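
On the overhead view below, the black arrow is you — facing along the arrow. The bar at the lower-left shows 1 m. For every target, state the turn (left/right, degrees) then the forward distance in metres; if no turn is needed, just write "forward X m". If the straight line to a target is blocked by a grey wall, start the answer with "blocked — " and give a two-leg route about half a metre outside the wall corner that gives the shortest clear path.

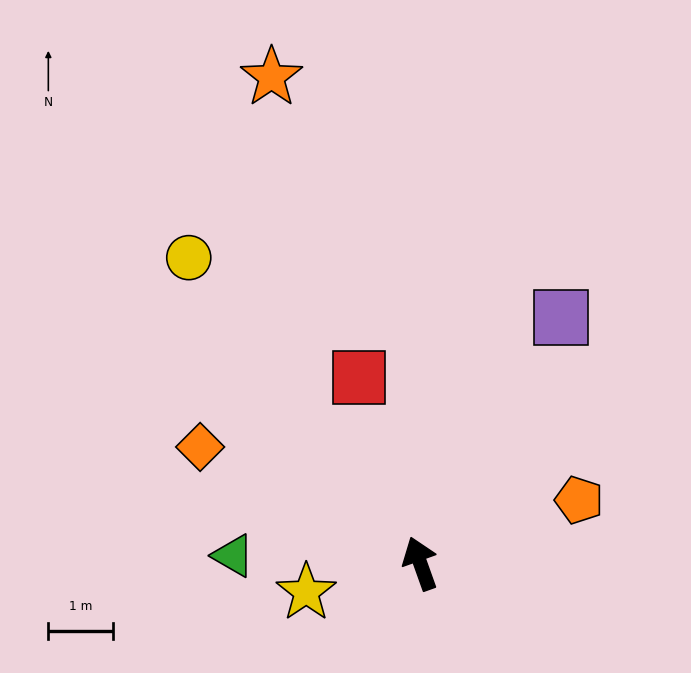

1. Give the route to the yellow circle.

turn left 17°, forward 6.0 m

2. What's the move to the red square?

forward 3.0 m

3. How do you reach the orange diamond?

turn left 42°, forward 3.9 m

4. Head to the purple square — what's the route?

turn right 49°, forward 4.4 m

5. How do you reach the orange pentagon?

turn right 88°, forward 2.7 m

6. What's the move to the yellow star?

turn left 85°, forward 1.8 m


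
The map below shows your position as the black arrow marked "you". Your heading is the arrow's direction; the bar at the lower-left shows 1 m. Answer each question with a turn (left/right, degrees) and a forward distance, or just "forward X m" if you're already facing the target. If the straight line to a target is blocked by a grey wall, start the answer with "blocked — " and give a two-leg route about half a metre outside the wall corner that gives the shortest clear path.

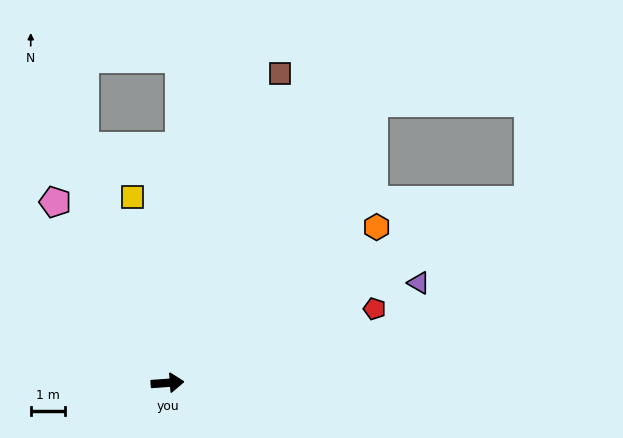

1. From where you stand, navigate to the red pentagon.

turn left 16°, forward 6.3 m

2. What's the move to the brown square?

turn left 66°, forward 9.5 m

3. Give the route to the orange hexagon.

turn left 33°, forward 7.5 m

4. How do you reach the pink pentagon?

turn left 118°, forward 6.1 m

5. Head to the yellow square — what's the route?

turn left 96°, forward 5.4 m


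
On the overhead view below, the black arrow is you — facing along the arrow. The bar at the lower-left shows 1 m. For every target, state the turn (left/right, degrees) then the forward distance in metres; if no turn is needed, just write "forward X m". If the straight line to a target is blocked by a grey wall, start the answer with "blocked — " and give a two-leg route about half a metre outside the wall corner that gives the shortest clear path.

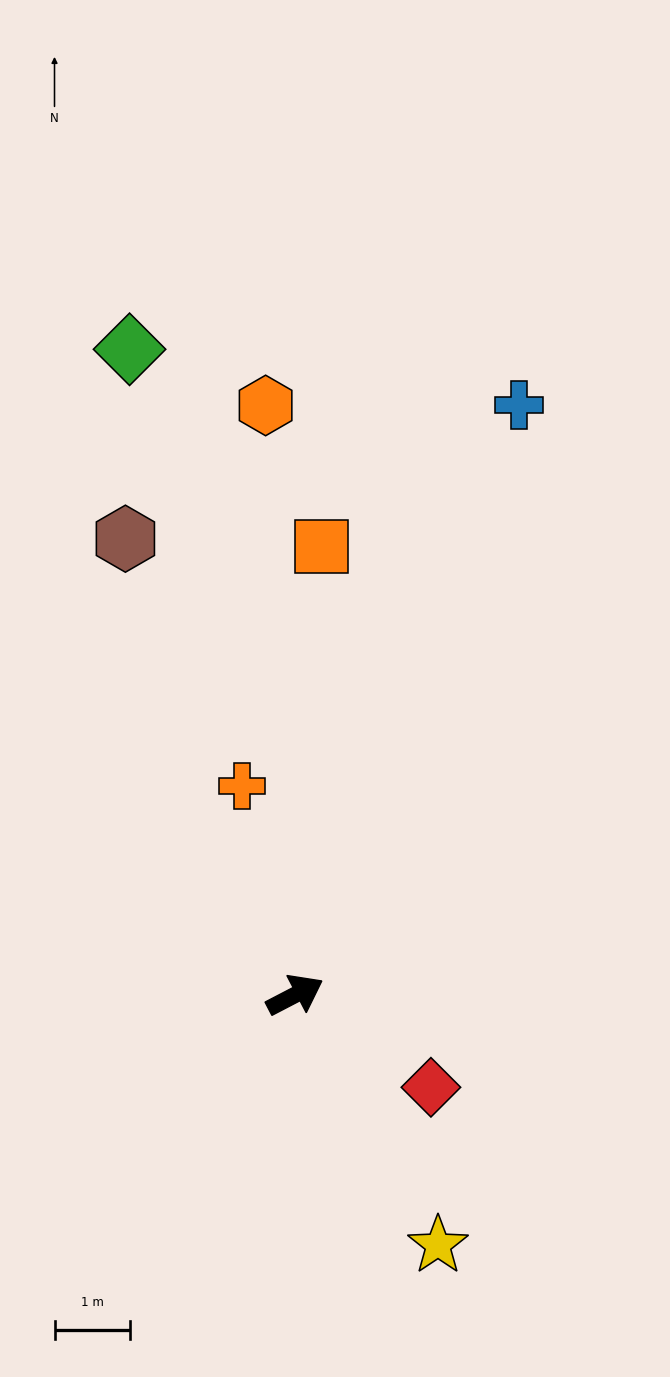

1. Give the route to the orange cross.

turn left 77°, forward 2.9 m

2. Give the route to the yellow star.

turn right 88°, forward 3.8 m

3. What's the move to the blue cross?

turn left 42°, forward 8.4 m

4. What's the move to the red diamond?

turn right 62°, forward 2.2 m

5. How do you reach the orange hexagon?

turn left 65°, forward 7.9 m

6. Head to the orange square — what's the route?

turn left 59°, forward 6.0 m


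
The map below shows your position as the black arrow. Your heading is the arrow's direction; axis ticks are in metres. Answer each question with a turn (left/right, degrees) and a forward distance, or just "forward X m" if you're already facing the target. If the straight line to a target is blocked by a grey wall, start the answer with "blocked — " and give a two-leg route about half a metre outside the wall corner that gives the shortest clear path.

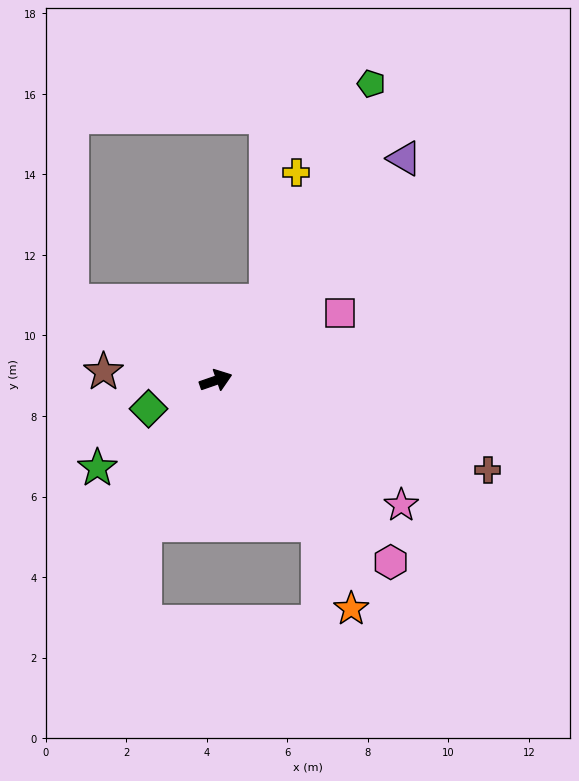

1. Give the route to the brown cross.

turn right 37°, forward 7.1 m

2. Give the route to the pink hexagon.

turn right 65°, forward 6.3 m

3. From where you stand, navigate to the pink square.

turn left 9°, forward 3.5 m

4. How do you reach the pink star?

turn right 53°, forward 5.6 m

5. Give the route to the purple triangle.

turn left 31°, forward 7.2 m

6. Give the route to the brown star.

turn left 157°, forward 2.8 m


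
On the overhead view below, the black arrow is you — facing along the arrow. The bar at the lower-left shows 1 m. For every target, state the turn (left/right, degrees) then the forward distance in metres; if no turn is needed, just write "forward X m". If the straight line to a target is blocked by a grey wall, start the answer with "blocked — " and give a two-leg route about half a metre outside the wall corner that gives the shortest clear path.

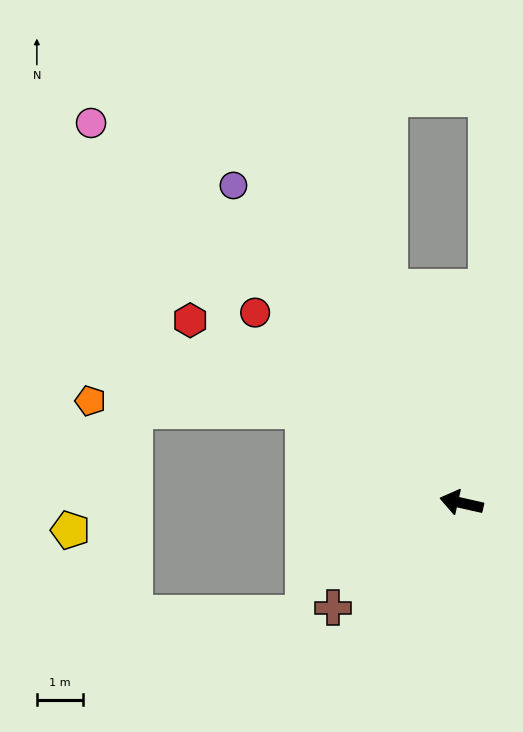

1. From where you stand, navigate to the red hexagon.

turn right 21°, forward 7.1 m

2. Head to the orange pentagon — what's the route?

blocked — turn right 18°, forward 3.9 m, then turn left 28°, forward 4.6 m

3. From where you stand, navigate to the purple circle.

turn right 42°, forward 8.4 m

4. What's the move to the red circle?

turn right 30°, forward 6.1 m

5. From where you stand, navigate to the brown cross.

turn left 52°, forward 3.6 m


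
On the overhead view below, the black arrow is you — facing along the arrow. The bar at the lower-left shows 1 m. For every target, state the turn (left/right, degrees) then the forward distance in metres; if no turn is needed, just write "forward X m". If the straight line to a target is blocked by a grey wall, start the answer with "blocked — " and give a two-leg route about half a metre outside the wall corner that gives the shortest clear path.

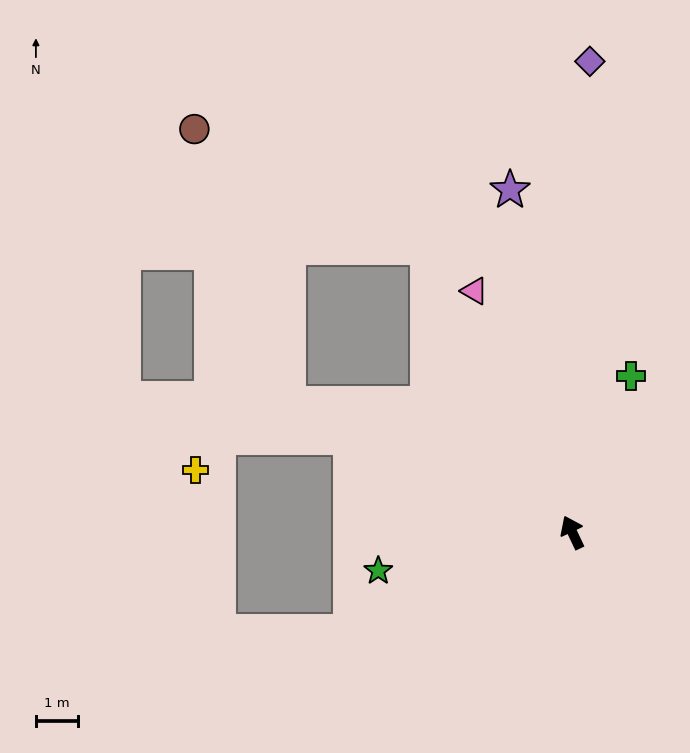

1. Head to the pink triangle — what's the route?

turn right 3°, forward 6.2 m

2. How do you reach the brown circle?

blocked — turn left 40°, forward 7.4 m, then turn right 47°, forward 6.9 m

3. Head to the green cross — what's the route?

turn right 46°, forward 4.0 m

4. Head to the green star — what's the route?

turn left 76°, forward 4.7 m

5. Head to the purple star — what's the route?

turn right 15°, forward 8.3 m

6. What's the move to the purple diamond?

turn right 27°, forward 11.2 m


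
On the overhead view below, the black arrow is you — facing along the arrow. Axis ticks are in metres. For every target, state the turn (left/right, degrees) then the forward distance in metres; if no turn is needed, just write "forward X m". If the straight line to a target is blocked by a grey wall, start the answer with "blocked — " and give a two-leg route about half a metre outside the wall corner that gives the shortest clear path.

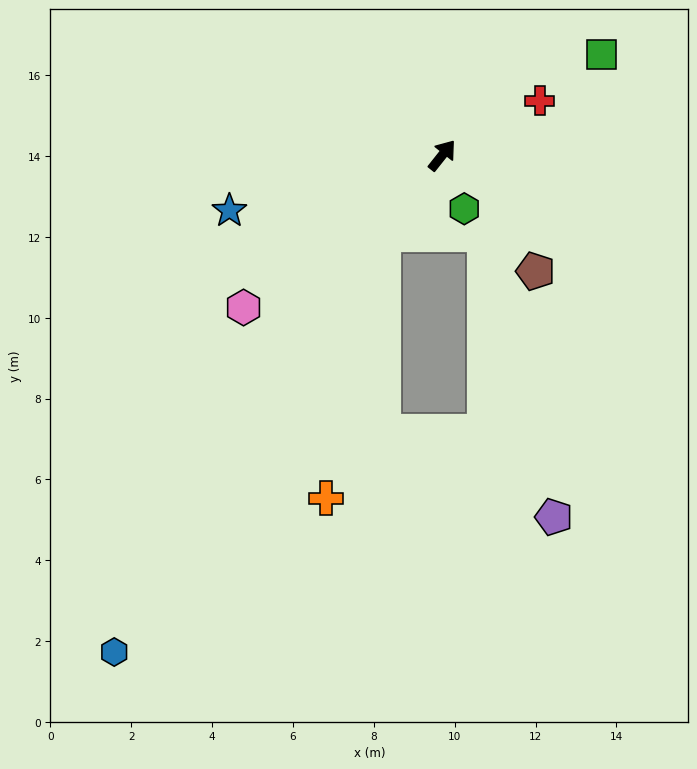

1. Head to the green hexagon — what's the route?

turn right 119°, forward 1.4 m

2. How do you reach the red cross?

turn right 22°, forward 2.8 m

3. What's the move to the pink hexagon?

turn left 166°, forward 6.2 m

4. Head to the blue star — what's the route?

turn left 143°, forward 5.4 m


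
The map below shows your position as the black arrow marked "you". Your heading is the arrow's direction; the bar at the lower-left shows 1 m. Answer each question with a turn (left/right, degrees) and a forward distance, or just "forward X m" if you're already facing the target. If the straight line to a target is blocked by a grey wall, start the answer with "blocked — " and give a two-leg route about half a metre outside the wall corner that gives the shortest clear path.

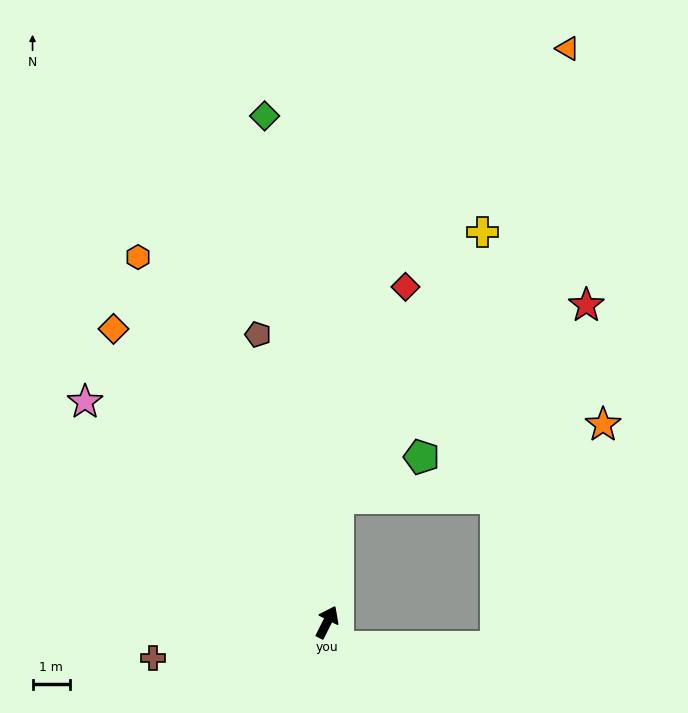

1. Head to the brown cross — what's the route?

turn left 128°, forward 4.7 m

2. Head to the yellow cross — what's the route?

blocked — turn left 22°, forward 3.3 m, then turn right 24°, forward 8.0 m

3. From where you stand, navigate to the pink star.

turn left 74°, forward 8.7 m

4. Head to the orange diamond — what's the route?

turn left 63°, forward 9.6 m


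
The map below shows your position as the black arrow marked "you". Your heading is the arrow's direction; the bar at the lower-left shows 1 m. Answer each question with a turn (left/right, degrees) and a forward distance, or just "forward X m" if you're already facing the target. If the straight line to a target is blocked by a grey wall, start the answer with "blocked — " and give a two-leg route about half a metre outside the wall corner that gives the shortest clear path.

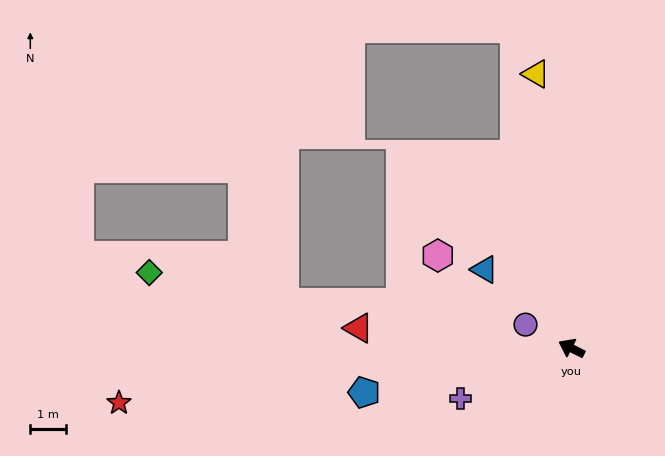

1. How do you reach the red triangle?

turn left 21°, forward 6.1 m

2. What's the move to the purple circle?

forward 1.5 m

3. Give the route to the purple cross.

turn left 51°, forward 3.4 m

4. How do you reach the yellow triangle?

turn right 56°, forward 7.8 m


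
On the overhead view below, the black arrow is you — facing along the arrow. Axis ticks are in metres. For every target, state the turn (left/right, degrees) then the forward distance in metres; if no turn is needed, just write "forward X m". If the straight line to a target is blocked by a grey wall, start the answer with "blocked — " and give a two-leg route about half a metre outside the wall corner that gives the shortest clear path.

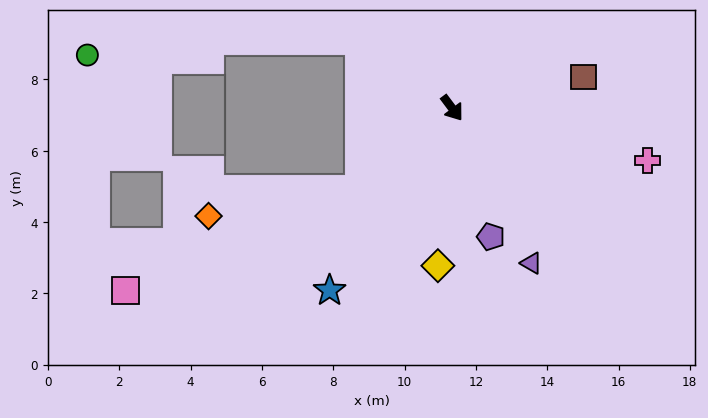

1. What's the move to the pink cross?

turn left 38°, forward 5.7 m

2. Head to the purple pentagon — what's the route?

turn right 20°, forward 3.8 m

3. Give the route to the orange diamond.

blocked — turn right 85°, forward 3.5 m, then turn right 32°, forward 4.3 m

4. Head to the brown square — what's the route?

turn left 67°, forward 3.8 m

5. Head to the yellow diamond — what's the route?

turn right 42°, forward 4.4 m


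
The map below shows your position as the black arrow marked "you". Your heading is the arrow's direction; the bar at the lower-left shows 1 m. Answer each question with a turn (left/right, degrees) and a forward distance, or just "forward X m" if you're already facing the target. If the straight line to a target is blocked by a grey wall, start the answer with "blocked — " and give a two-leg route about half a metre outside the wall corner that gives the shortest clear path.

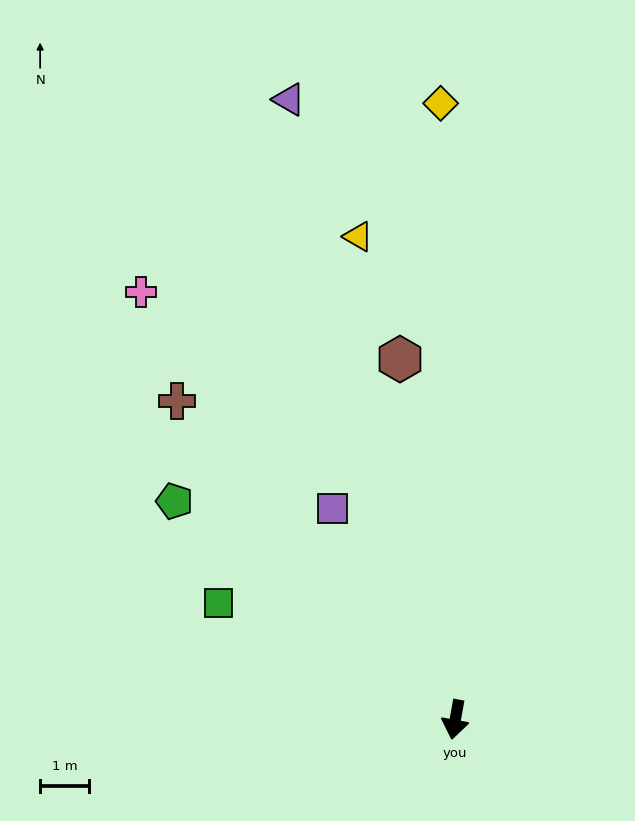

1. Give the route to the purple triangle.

turn right 155°, forward 13.1 m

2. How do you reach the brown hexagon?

turn right 161°, forward 7.4 m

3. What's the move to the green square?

turn right 106°, forward 5.4 m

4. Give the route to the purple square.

turn right 140°, forward 5.0 m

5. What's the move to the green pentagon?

turn right 118°, forward 7.2 m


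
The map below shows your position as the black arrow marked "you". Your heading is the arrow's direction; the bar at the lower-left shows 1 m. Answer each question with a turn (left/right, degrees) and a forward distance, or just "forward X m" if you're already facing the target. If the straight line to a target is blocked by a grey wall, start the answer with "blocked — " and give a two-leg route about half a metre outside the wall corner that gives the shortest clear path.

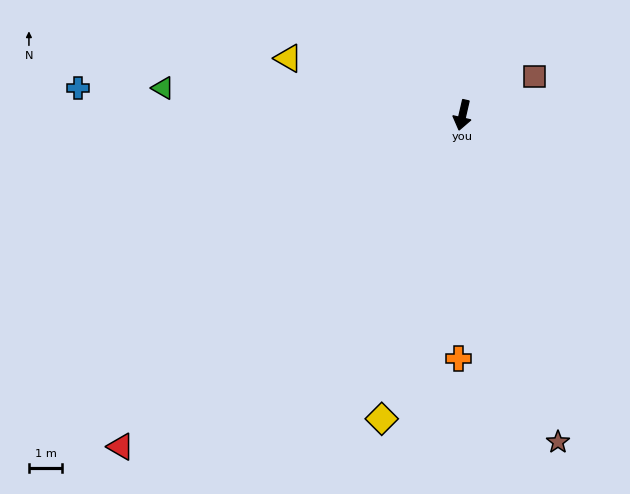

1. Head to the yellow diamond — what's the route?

forward 9.5 m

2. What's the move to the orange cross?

turn left 12°, forward 7.4 m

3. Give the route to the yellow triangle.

turn right 95°, forward 5.5 m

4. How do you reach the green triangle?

turn right 82°, forward 9.1 m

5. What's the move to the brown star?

turn left 29°, forward 10.3 m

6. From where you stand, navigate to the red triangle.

turn right 33°, forward 14.4 m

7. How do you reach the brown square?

turn left 131°, forward 2.5 m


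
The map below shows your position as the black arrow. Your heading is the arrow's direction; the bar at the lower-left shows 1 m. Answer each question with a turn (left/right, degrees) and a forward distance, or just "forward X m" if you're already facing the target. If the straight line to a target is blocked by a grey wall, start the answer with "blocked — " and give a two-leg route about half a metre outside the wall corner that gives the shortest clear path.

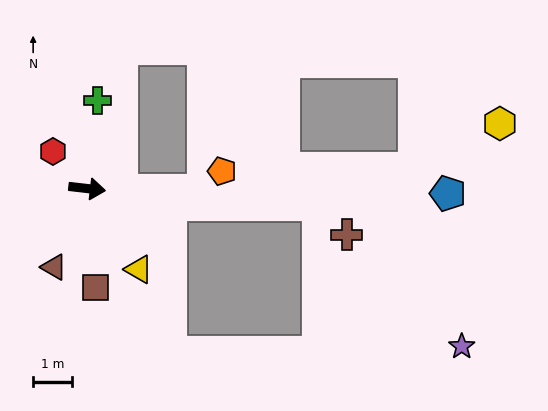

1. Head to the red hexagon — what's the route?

turn left 139°, forward 1.3 m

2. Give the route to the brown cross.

blocked — turn left 3°, forward 5.9 m, then turn right 43°, forward 1.1 m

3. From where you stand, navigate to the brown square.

turn right 79°, forward 2.5 m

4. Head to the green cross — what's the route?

turn left 90°, forward 2.3 m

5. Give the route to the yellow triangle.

turn right 51°, forward 2.5 m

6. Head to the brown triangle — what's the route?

turn right 106°, forward 2.2 m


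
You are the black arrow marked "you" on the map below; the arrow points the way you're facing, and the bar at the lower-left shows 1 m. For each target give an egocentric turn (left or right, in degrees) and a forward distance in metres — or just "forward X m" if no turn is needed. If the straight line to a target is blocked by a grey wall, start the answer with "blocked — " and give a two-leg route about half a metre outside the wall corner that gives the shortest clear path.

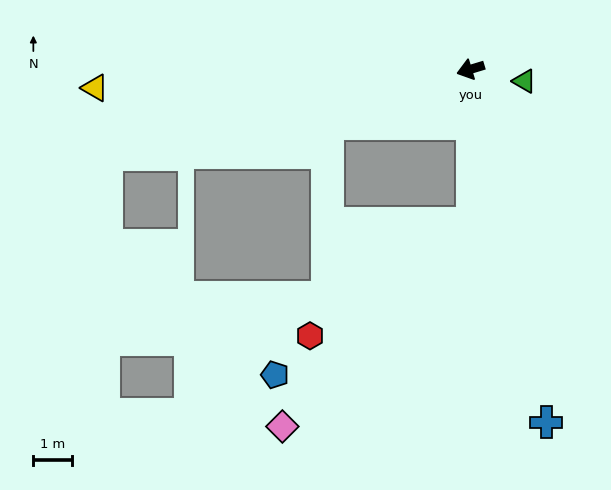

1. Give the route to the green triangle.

turn left 151°, forward 1.4 m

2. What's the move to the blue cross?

turn left 85°, forward 9.5 m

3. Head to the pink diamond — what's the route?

blocked — turn left 74°, forward 4.0 m, then turn right 44°, forward 7.3 m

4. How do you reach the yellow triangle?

turn right 14°, forward 9.9 m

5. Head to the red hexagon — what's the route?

blocked — turn left 74°, forward 4.0 m, then turn right 56°, forward 5.2 m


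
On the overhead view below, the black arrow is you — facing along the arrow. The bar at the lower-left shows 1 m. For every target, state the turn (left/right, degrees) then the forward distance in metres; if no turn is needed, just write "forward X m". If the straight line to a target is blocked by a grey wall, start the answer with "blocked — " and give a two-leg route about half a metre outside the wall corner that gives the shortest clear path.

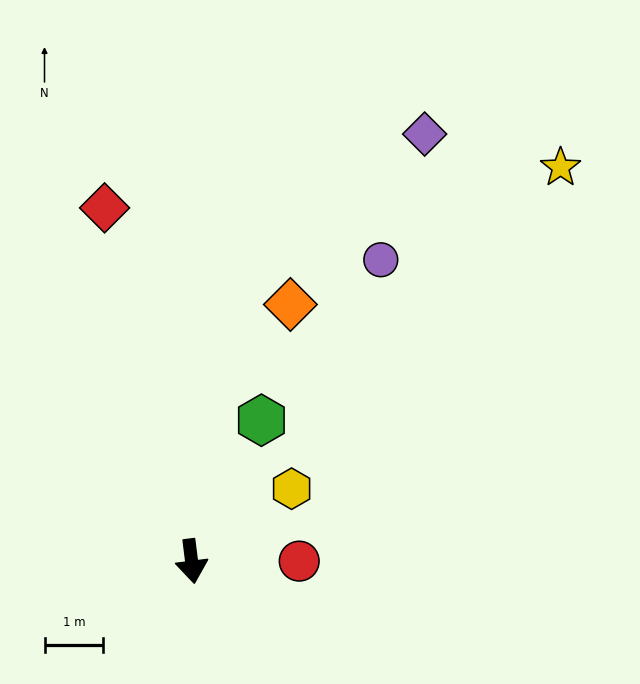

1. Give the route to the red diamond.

turn right 173°, forward 6.2 m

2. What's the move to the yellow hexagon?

turn left 119°, forward 2.1 m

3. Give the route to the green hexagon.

turn left 147°, forward 2.7 m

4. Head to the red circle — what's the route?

turn left 83°, forward 1.8 m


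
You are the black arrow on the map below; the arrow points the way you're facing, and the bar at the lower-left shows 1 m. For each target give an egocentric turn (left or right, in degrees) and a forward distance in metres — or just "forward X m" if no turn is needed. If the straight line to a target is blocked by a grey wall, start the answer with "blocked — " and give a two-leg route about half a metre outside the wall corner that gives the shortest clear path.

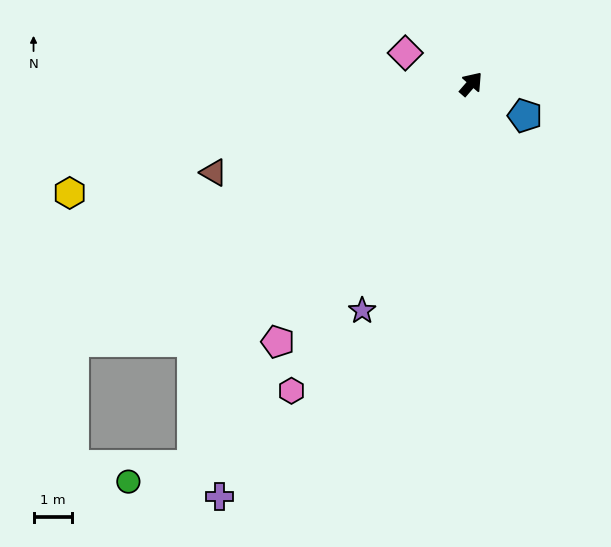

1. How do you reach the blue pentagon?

turn right 80°, forward 1.6 m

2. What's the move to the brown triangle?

turn left 150°, forward 7.1 m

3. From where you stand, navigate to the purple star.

turn right 165°, forward 6.6 m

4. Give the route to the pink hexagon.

turn right 169°, forward 9.3 m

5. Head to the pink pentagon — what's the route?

turn right 176°, forward 8.4 m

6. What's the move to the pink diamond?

turn left 106°, forward 1.9 m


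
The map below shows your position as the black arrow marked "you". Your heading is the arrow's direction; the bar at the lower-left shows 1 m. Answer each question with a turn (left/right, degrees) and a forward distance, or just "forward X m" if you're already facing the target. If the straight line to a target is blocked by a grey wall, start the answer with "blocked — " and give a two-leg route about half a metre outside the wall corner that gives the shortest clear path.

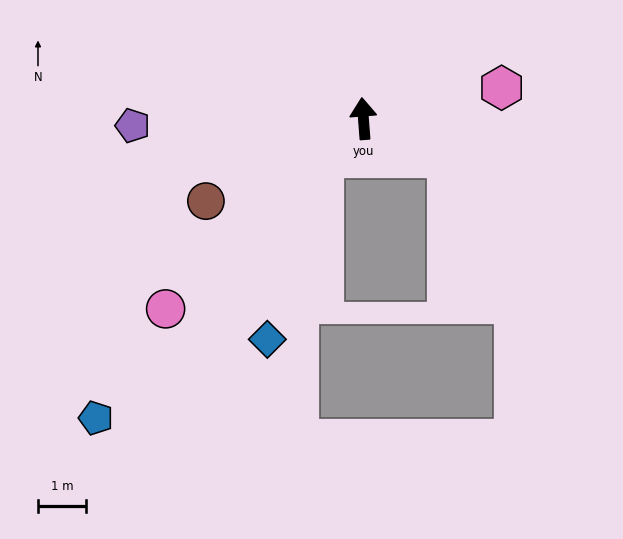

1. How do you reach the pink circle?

turn left 130°, forward 5.7 m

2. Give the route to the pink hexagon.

turn right 82°, forward 3.0 m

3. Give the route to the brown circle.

turn left 113°, forward 3.7 m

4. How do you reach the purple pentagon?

turn left 87°, forward 4.8 m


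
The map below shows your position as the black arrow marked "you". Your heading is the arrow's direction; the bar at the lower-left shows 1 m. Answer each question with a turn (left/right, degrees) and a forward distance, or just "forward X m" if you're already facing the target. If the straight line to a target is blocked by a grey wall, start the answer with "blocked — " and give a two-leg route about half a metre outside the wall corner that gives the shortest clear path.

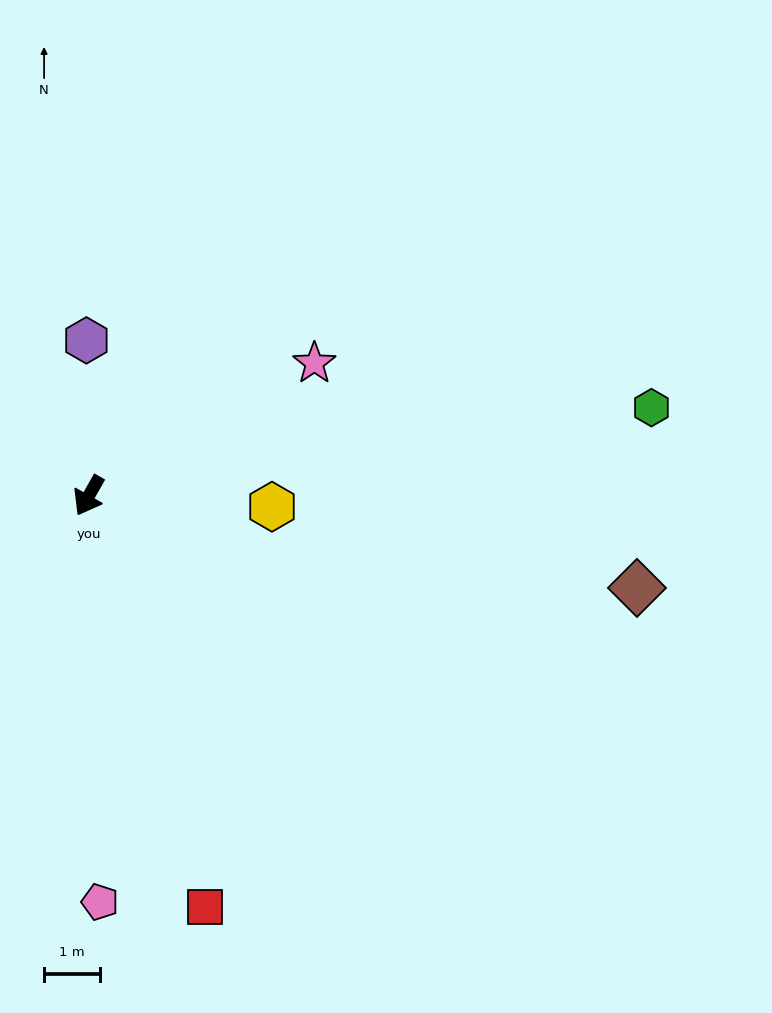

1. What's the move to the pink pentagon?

turn left 31°, forward 7.3 m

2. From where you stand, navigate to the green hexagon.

turn left 128°, forward 10.2 m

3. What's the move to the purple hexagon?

turn right 150°, forward 2.8 m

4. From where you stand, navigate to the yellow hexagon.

turn left 116°, forward 3.3 m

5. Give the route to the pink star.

turn left 150°, forward 4.7 m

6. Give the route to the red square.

turn left 45°, forward 7.7 m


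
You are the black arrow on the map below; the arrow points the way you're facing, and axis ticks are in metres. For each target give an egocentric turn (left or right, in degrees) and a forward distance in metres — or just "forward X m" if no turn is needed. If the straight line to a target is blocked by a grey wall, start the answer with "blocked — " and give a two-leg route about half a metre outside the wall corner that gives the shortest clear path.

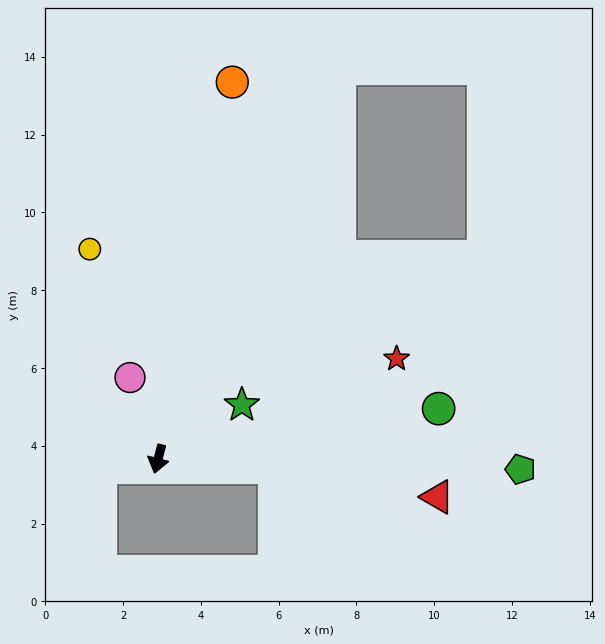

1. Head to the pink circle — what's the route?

turn right 147°, forward 2.2 m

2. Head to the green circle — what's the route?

turn left 114°, forward 7.3 m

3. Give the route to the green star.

turn left 137°, forward 2.6 m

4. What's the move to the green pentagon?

turn left 103°, forward 9.3 m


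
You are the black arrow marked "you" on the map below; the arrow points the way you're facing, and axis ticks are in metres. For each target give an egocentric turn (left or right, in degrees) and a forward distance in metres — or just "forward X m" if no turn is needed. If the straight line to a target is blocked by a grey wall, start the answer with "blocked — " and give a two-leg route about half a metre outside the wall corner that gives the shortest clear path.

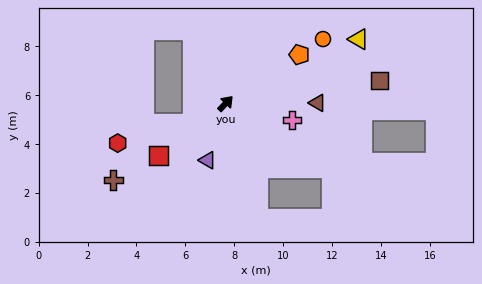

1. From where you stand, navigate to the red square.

turn left 171°, forward 3.5 m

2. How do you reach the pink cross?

turn right 60°, forward 2.8 m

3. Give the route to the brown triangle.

turn right 46°, forward 3.8 m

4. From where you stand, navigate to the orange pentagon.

turn right 13°, forward 3.6 m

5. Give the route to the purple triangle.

turn right 154°, forward 2.4 m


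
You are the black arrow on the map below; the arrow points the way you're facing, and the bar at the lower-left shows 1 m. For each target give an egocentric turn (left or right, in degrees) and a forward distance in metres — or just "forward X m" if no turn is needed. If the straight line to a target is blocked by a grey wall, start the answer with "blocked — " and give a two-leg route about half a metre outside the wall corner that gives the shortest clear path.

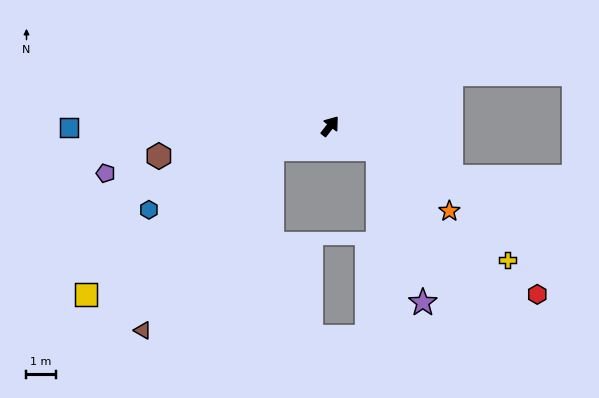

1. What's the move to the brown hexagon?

turn left 138°, forward 5.9 m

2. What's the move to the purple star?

blocked — turn right 78°, forward 1.8 m, then turn right 48°, forward 5.4 m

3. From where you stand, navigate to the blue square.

turn left 128°, forward 8.9 m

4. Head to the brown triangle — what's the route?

blocked — turn left 150°, forward 2.1 m, then turn left 32°, forward 7.6 m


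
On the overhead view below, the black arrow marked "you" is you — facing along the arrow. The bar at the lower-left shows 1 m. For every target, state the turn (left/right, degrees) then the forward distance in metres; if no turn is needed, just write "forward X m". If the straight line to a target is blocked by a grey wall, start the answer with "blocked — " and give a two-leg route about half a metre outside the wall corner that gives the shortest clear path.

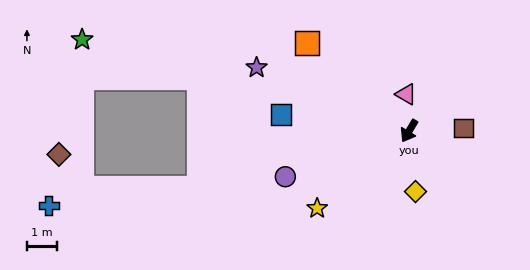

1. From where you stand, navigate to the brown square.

turn left 124°, forward 1.8 m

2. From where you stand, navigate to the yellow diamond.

turn left 37°, forward 2.0 m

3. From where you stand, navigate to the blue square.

turn right 66°, forward 4.3 m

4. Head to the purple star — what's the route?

turn right 82°, forward 5.5 m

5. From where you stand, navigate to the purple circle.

turn right 39°, forward 4.4 m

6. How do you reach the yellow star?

turn right 19°, forward 4.0 m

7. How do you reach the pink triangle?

turn right 144°, forward 1.2 m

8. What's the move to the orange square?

turn right 100°, forward 4.5 m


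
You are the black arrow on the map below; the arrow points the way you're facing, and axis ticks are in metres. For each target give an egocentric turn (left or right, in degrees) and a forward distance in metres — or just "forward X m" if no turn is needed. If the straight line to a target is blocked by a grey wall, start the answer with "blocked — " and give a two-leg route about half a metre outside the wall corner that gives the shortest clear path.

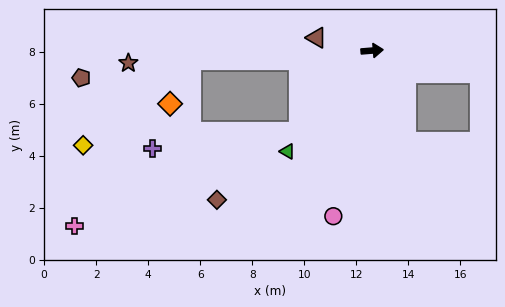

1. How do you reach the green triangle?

turn right 135°, forward 5.1 m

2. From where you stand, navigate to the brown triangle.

turn left 162°, forward 2.2 m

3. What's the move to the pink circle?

turn right 108°, forward 6.5 m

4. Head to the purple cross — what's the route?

blocked — turn right 136°, forward 4.2 m, then turn right 43°, forward 5.7 m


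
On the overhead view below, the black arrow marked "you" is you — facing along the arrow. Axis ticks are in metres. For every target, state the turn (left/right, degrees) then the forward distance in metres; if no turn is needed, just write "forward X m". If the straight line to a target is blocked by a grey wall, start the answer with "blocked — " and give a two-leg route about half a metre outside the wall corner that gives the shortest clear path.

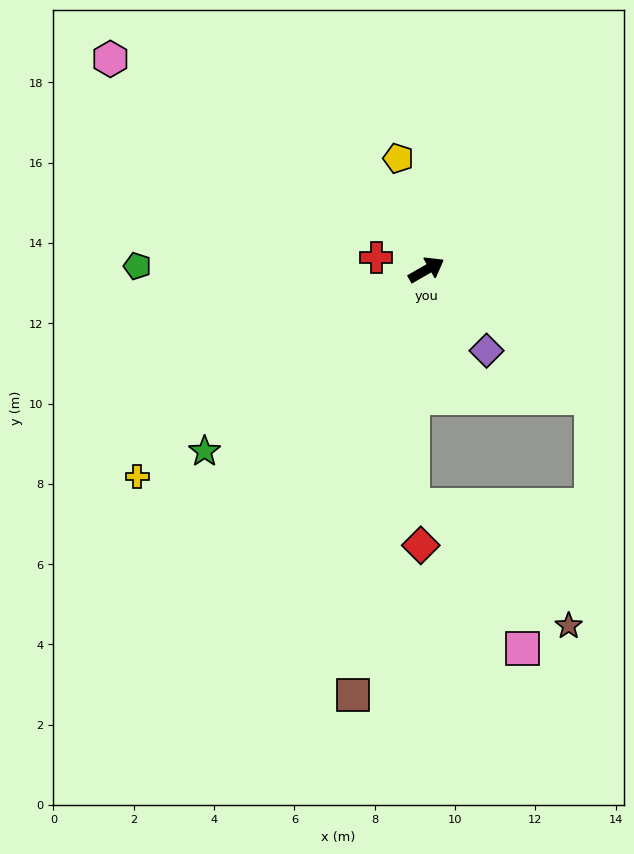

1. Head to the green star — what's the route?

turn right 171°, forward 7.1 m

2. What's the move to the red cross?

turn left 136°, forward 1.3 m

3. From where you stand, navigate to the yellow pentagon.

turn left 74°, forward 2.9 m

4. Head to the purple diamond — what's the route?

turn right 83°, forward 2.5 m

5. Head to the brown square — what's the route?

turn right 130°, forward 10.7 m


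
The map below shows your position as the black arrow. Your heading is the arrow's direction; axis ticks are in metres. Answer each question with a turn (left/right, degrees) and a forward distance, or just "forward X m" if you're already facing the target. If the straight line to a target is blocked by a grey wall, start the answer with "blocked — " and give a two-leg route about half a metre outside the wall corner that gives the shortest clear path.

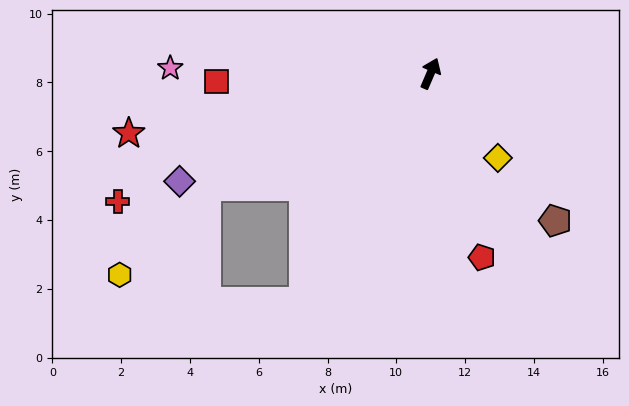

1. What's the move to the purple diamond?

turn left 136°, forward 7.9 m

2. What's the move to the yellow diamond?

turn right 118°, forward 3.1 m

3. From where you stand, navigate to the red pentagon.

turn right 141°, forward 5.6 m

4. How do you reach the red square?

turn left 115°, forward 6.2 m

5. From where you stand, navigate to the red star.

turn left 124°, forward 8.9 m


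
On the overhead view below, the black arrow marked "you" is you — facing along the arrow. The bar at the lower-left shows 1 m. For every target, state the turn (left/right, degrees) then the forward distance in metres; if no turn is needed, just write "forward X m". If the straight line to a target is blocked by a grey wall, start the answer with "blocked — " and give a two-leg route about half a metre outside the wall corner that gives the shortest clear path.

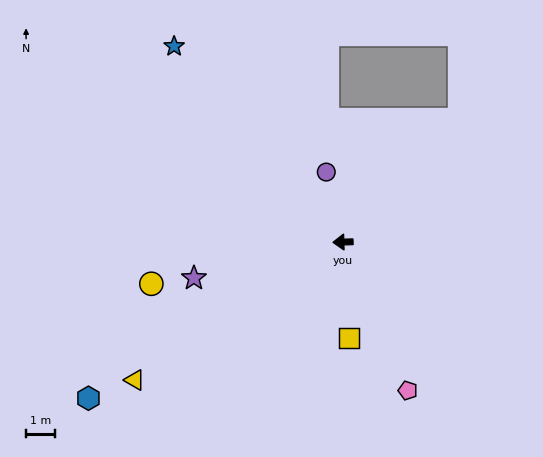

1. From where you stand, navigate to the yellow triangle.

turn left 32°, forward 8.7 m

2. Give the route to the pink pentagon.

turn left 112°, forward 5.6 m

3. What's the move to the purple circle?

turn right 78°, forward 2.5 m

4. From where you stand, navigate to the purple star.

turn left 12°, forward 5.3 m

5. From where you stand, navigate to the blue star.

turn right 51°, forward 9.0 m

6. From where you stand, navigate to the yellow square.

turn left 92°, forward 3.3 m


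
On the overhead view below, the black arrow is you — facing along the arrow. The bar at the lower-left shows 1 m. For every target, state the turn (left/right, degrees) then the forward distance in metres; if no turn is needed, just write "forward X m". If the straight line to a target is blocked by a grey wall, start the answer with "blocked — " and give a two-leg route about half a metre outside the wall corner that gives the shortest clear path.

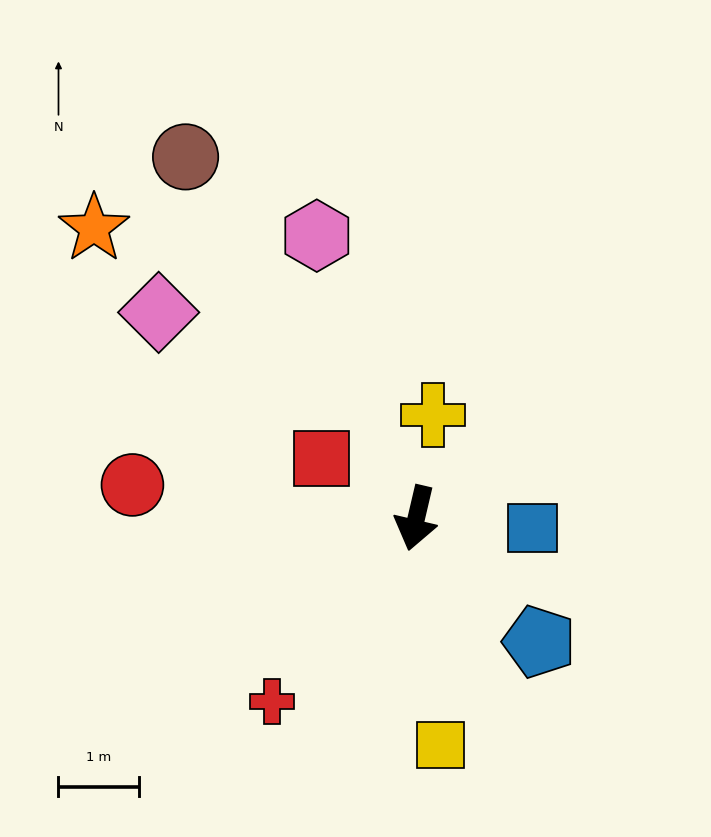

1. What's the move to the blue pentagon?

turn left 58°, forward 2.2 m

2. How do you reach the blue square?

turn left 98°, forward 1.5 m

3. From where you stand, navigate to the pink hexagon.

turn right 147°, forward 3.7 m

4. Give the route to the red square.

turn right 109°, forward 1.4 m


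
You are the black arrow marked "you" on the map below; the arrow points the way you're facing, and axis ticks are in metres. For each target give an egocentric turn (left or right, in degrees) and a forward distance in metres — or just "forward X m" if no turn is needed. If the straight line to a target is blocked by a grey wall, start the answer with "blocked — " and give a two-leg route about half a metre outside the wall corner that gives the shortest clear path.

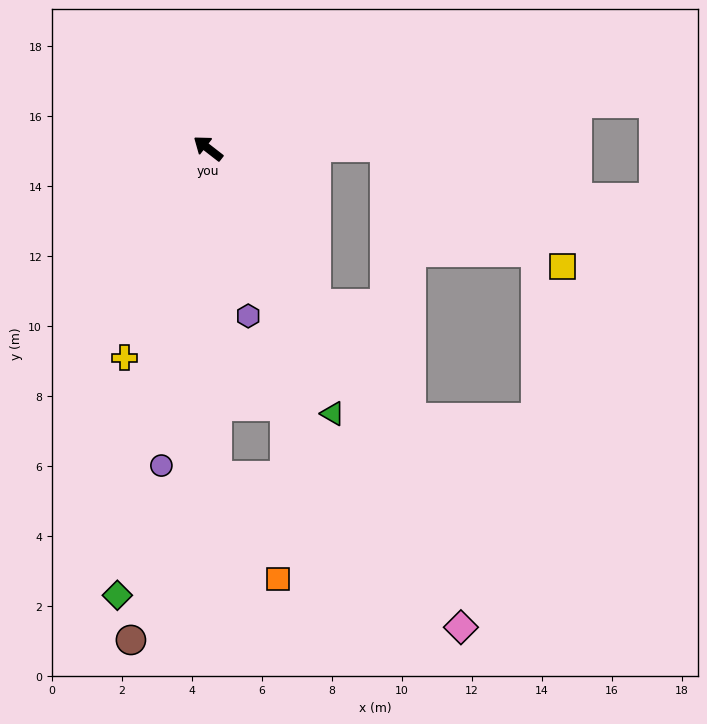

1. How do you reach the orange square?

blocked — turn left 129°, forward 9.4 m, then turn left 29°, forward 3.4 m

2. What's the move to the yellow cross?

turn left 106°, forward 6.4 m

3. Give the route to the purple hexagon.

turn left 141°, forward 4.9 m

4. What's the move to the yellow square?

blocked — turn right 142°, forward 5.0 m, then turn right 34°, forward 6.1 m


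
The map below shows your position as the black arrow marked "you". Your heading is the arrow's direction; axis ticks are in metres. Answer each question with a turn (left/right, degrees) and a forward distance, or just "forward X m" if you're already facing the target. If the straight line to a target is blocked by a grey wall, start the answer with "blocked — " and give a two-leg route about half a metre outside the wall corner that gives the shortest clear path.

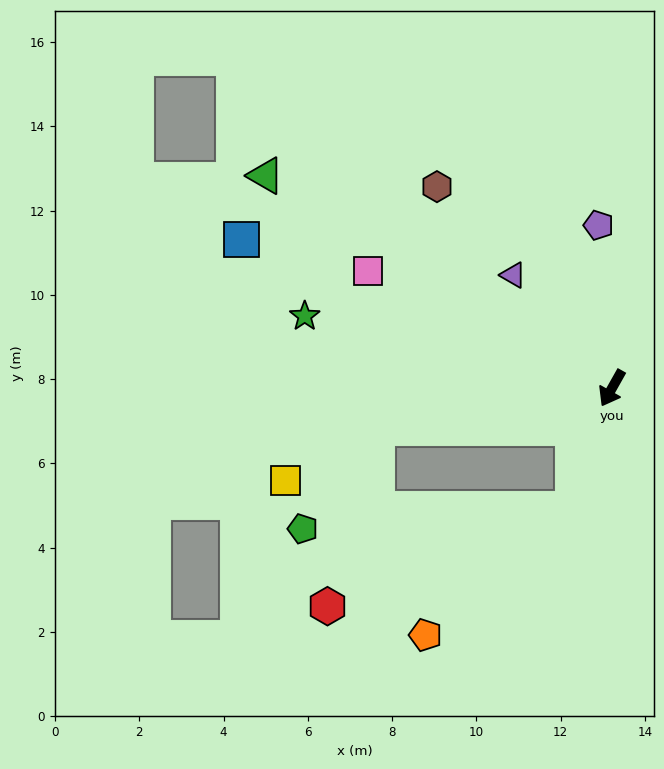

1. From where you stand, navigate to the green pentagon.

blocked — turn right 51°, forward 5.7 m, then turn left 44°, forward 3.0 m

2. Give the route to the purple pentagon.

turn right 146°, forward 3.9 m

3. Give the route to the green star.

turn right 74°, forward 7.5 m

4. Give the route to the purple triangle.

turn right 109°, forward 3.6 m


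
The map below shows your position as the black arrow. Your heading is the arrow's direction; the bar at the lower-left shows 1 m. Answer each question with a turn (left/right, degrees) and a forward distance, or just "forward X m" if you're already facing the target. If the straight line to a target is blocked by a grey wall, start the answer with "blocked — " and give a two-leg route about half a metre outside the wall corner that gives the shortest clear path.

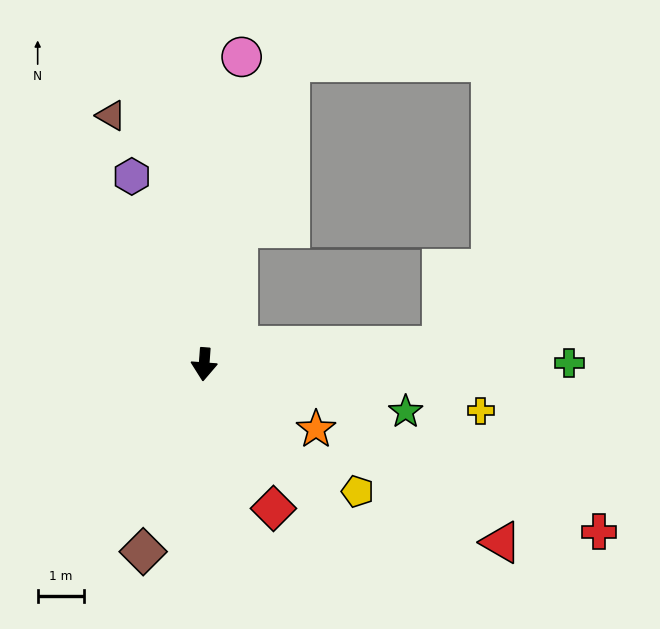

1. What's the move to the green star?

turn left 81°, forward 4.4 m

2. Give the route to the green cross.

turn left 94°, forward 7.8 m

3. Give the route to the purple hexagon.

turn right 155°, forward 4.3 m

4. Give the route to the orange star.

turn left 64°, forward 2.8 m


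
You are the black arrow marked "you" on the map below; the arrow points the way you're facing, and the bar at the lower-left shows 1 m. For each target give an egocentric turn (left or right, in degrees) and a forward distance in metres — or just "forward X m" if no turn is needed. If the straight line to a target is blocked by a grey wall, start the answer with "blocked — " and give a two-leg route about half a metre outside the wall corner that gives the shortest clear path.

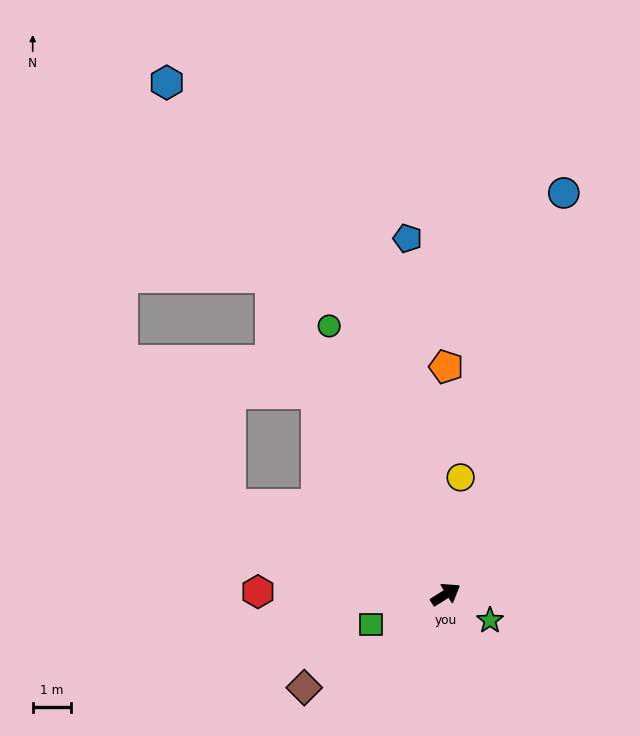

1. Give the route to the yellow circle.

turn left 51°, forward 3.1 m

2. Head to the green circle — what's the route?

turn left 81°, forward 7.6 m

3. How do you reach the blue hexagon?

turn left 86°, forward 15.2 m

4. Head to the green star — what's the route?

turn right 62°, forward 1.3 m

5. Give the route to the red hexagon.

turn left 147°, forward 4.9 m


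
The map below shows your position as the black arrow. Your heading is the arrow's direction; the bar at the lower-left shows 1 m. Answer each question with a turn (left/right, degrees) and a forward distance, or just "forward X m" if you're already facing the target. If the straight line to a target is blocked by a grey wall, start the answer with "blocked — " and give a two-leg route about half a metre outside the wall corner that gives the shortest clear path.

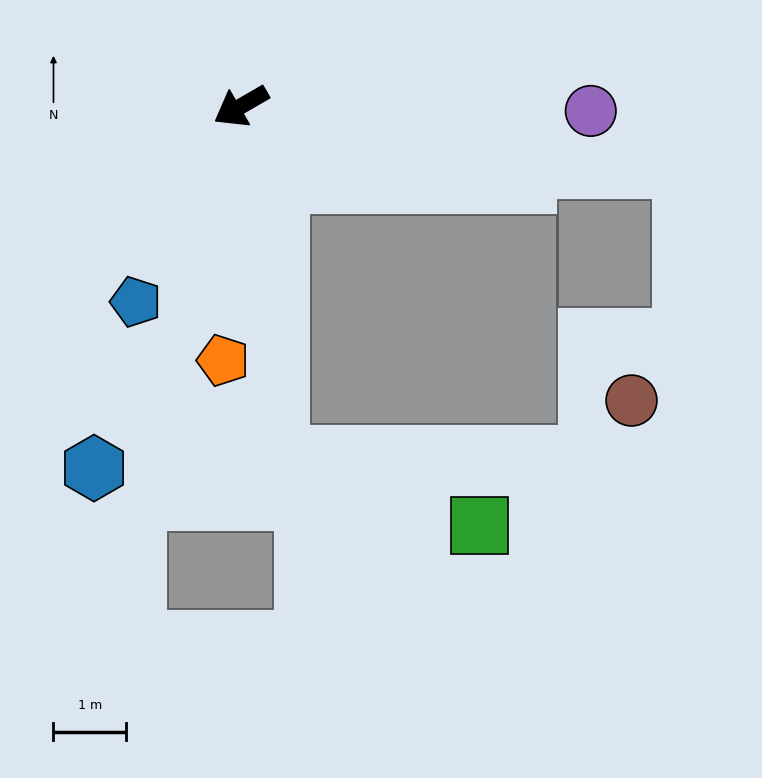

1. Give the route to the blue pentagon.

turn left 32°, forward 3.1 m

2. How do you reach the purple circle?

turn left 149°, forward 4.8 m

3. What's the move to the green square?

blocked — turn left 66°, forward 4.9 m, then turn left 65°, forward 2.9 m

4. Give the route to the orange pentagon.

turn left 56°, forward 3.5 m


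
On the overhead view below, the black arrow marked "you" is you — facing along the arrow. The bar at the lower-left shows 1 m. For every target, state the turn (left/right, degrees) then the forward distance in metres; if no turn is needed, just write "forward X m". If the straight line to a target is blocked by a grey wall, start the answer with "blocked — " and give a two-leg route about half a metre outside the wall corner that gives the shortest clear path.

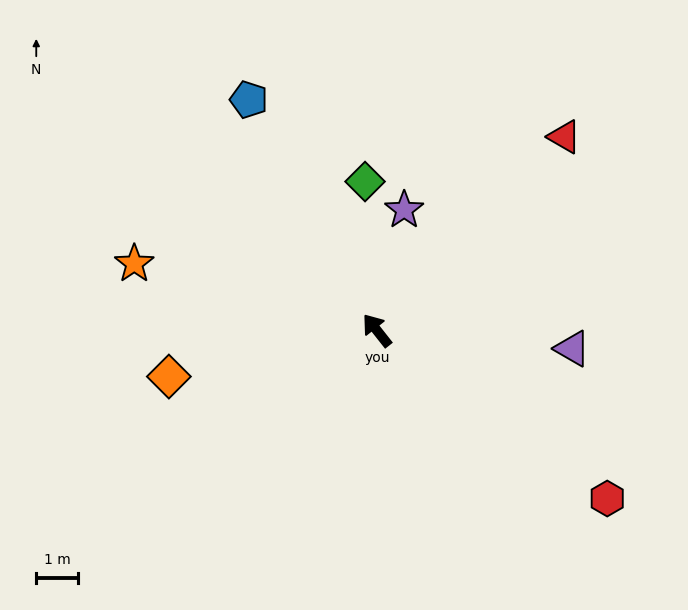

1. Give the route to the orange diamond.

turn left 64°, forward 5.1 m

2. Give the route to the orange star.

turn left 36°, forward 6.0 m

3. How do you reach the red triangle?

turn right 82°, forward 6.4 m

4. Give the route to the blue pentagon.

turn right 9°, forward 6.3 m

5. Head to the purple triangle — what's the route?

turn right 134°, forward 4.7 m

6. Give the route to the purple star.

turn right 51°, forward 2.9 m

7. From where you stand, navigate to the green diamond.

turn right 34°, forward 3.6 m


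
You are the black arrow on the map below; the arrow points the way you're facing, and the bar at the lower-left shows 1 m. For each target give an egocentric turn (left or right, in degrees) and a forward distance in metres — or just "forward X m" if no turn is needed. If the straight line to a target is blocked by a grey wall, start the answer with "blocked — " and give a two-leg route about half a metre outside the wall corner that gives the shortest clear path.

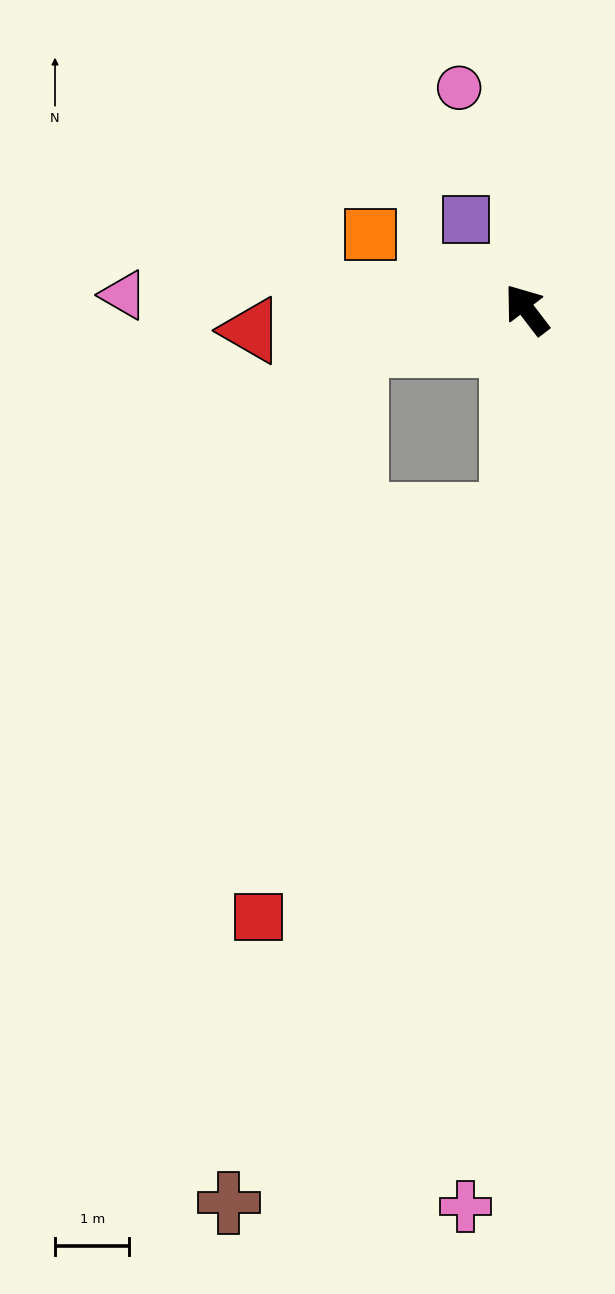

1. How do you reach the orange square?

turn left 27°, forward 2.3 m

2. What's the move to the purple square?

turn right 3°, forward 1.5 m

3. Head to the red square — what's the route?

blocked — turn left 138°, forward 2.8 m, then turn right 28°, forward 6.4 m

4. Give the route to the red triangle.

turn left 57°, forward 3.7 m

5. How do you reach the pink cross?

turn left 139°, forward 12.1 m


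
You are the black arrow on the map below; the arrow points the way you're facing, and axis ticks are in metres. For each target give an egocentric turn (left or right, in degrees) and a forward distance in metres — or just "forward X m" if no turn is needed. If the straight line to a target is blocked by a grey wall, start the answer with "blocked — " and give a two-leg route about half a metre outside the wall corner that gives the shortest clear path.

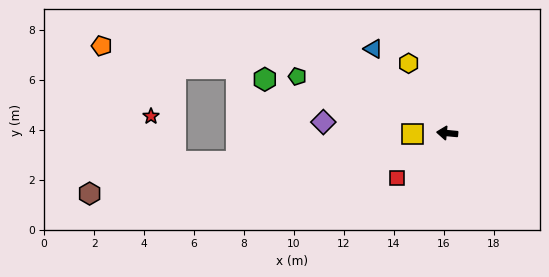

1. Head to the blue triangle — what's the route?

turn right 43°, forward 4.5 m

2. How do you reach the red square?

turn left 47°, forward 2.7 m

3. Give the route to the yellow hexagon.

turn right 56°, forward 3.2 m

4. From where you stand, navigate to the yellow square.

turn left 7°, forward 1.4 m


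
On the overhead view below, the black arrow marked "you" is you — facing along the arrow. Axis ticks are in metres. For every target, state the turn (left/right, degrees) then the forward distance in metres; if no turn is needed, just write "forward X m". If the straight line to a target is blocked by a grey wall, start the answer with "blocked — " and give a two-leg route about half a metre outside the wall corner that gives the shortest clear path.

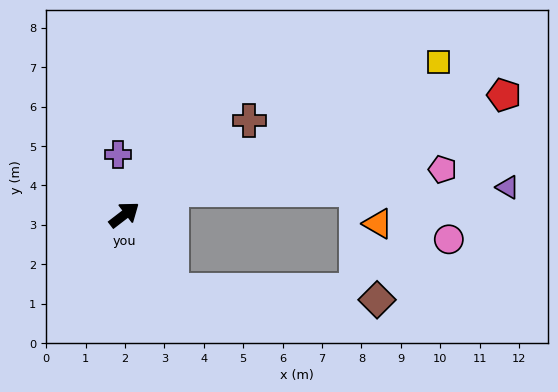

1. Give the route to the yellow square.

turn right 12°, forward 8.9 m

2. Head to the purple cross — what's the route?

turn left 58°, forward 1.5 m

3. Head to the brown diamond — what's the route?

blocked — turn right 95°, forward 2.3 m, then turn left 55°, forward 5.2 m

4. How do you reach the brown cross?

forward 4.0 m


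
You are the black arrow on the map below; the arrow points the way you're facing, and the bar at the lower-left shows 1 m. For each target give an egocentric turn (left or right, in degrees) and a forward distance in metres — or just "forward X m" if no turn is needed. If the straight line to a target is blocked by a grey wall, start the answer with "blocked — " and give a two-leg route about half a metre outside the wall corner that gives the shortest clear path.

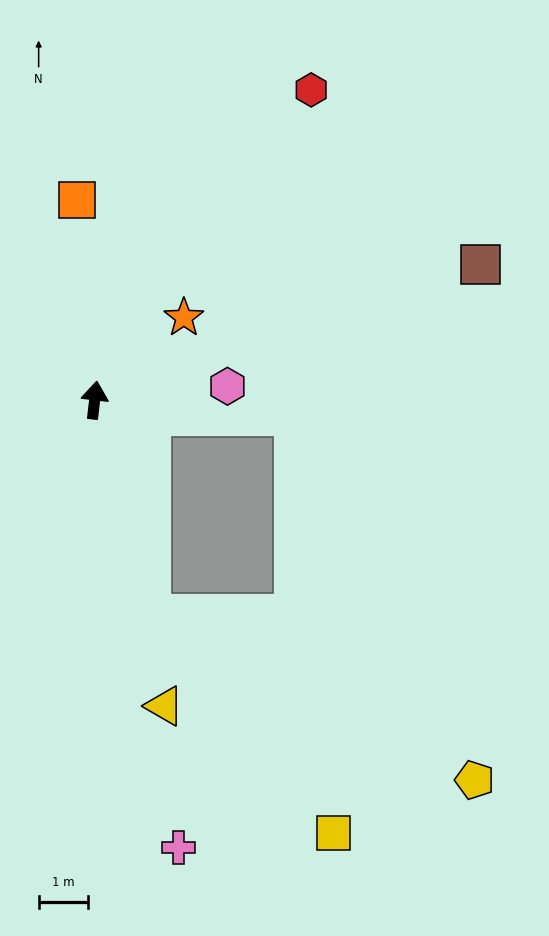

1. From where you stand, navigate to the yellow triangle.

turn right 161°, forward 6.4 m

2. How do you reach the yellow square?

blocked — turn right 159°, forward 4.5 m, then turn left 26°, forward 5.8 m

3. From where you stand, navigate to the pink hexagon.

turn right 78°, forward 2.7 m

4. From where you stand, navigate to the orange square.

turn left 12°, forward 4.1 m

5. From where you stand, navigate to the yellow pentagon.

blocked — turn right 159°, forward 4.5 m, then turn left 49°, forward 7.4 m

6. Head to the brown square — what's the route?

turn right 64°, forward 8.4 m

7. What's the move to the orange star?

turn right 41°, forward 2.5 m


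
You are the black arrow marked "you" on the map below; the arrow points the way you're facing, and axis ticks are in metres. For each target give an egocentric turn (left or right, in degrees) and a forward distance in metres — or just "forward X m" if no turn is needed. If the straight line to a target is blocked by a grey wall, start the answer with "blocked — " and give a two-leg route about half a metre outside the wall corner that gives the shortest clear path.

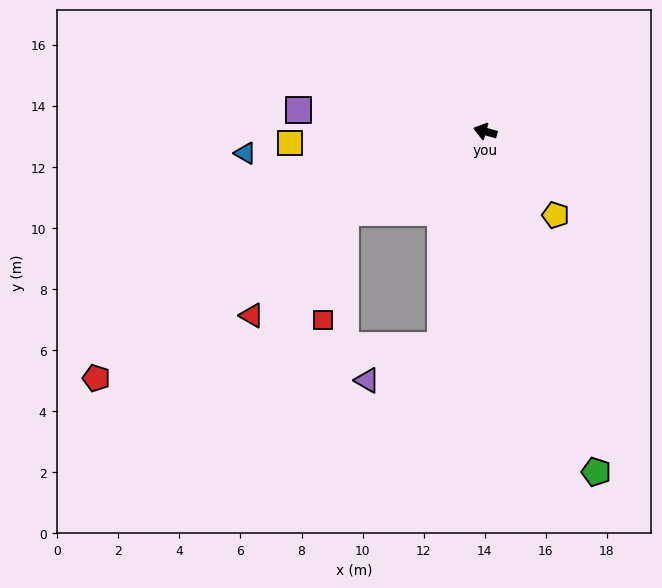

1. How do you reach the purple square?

turn left 9°, forward 6.2 m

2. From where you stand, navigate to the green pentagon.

turn left 124°, forward 11.7 m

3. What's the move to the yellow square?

turn left 19°, forward 6.4 m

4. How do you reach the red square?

blocked — turn left 46°, forward 5.3 m, then turn left 48°, forward 3.6 m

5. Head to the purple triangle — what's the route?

blocked — turn left 94°, forward 7.1 m, then turn right 52°, forward 2.6 m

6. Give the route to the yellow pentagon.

turn left 146°, forward 3.6 m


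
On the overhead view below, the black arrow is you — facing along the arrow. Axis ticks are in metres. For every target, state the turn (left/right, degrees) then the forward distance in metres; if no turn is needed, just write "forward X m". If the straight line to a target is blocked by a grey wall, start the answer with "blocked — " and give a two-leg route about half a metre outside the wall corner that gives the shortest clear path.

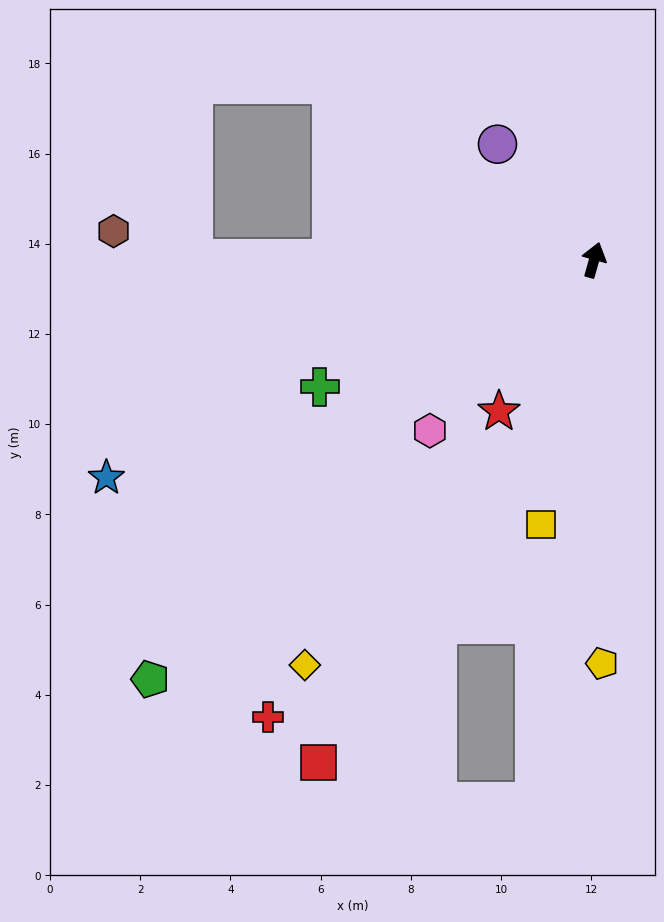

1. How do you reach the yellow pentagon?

turn right 163°, forward 8.9 m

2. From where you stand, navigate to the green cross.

turn left 131°, forward 6.7 m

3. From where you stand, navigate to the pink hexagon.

turn left 152°, forward 5.3 m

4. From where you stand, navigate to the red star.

turn left 164°, forward 4.0 m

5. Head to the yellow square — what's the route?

turn right 176°, forward 6.0 m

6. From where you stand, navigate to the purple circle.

turn left 56°, forward 3.3 m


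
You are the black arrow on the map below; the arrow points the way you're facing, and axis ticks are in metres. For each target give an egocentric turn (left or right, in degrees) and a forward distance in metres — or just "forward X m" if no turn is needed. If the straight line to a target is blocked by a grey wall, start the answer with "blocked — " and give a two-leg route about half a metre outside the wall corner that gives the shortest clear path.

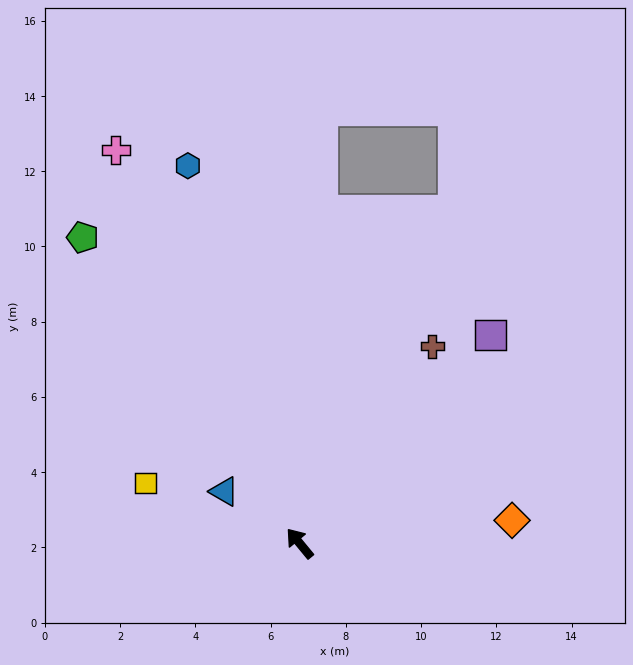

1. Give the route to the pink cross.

turn right 14°, forward 11.5 m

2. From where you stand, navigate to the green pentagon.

turn right 4°, forward 10.0 m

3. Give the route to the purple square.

turn right 82°, forward 7.5 m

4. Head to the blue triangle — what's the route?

turn left 16°, forward 2.4 m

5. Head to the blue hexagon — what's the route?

turn right 23°, forward 10.5 m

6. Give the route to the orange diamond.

turn right 123°, forward 5.7 m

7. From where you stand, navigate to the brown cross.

turn right 73°, forward 6.3 m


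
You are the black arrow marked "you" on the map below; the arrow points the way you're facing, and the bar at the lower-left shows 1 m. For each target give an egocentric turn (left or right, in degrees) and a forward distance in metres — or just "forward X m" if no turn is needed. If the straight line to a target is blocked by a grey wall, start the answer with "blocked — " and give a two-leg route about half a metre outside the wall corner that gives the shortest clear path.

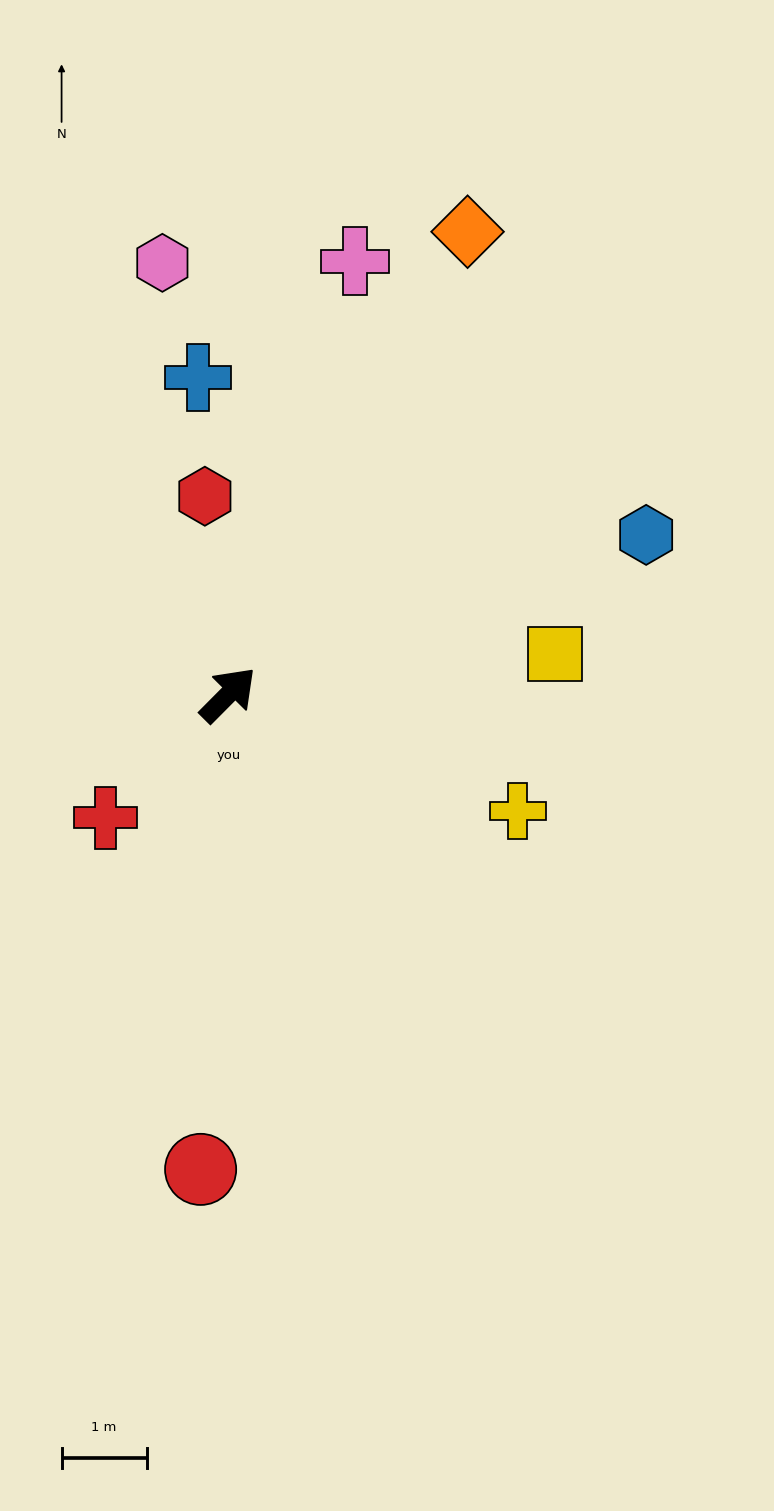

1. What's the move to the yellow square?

turn right 38°, forward 3.9 m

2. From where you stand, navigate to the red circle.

turn right 139°, forward 5.6 m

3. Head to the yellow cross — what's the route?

turn right 67°, forward 3.7 m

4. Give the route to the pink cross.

turn left 28°, forward 5.3 m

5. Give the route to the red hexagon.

turn left 52°, forward 2.3 m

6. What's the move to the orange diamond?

turn left 17°, forward 6.1 m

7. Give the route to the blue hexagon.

turn right 24°, forward 5.3 m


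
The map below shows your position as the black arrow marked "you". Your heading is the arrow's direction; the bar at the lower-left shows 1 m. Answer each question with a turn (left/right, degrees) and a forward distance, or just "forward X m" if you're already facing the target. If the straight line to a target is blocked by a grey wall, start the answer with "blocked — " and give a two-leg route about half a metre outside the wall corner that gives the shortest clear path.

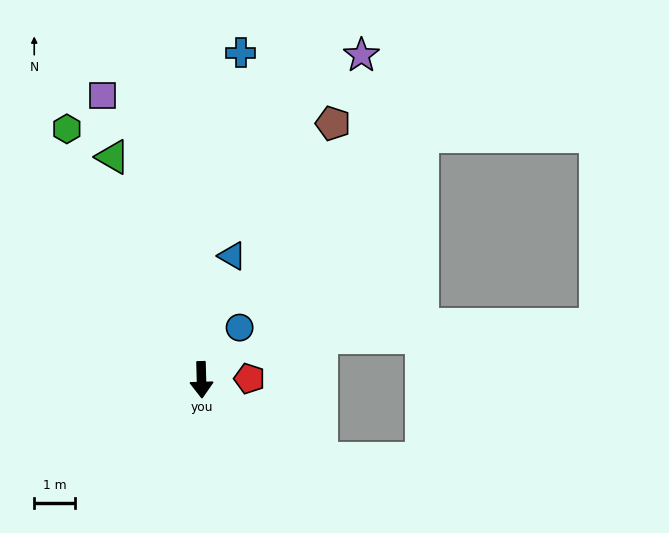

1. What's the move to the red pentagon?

turn left 90°, forward 1.2 m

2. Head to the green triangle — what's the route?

turn right 160°, forward 5.9 m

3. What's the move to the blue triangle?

turn left 165°, forward 3.1 m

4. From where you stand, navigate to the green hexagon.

turn right 153°, forward 7.0 m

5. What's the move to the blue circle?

turn left 142°, forward 1.6 m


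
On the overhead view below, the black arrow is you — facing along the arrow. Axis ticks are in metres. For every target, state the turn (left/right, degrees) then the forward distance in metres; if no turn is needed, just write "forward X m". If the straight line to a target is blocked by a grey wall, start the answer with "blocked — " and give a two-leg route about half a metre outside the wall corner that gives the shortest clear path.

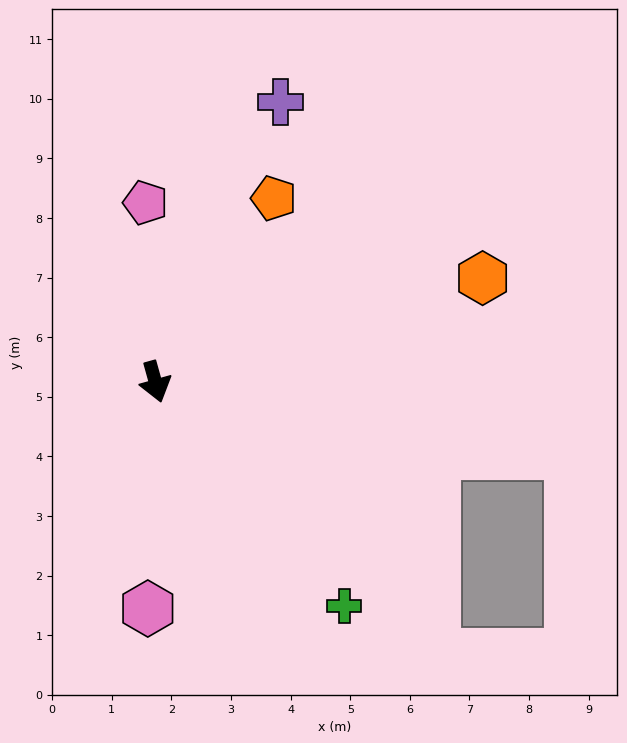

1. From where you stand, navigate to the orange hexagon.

turn left 92°, forward 5.8 m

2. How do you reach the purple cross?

turn left 140°, forward 5.1 m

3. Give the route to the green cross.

turn left 25°, forward 4.9 m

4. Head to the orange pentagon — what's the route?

turn left 132°, forward 3.7 m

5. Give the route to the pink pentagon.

turn left 168°, forward 3.0 m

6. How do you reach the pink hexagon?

turn right 17°, forward 3.8 m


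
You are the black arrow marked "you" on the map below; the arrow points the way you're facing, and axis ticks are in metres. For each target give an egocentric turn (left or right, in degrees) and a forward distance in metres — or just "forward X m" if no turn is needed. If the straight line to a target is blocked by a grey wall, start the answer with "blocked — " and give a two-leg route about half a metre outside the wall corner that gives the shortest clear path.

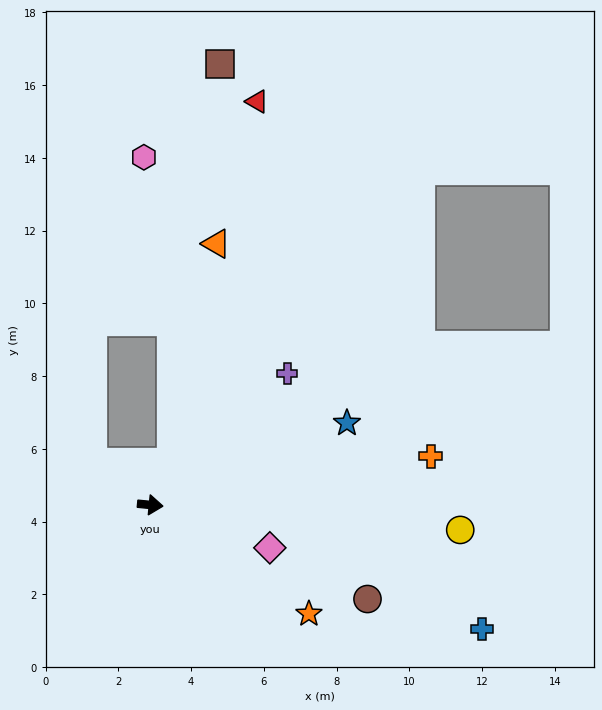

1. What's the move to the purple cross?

turn left 49°, forward 5.2 m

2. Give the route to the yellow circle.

forward 8.5 m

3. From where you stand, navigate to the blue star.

turn left 28°, forward 5.9 m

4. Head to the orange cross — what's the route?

turn left 15°, forward 7.8 m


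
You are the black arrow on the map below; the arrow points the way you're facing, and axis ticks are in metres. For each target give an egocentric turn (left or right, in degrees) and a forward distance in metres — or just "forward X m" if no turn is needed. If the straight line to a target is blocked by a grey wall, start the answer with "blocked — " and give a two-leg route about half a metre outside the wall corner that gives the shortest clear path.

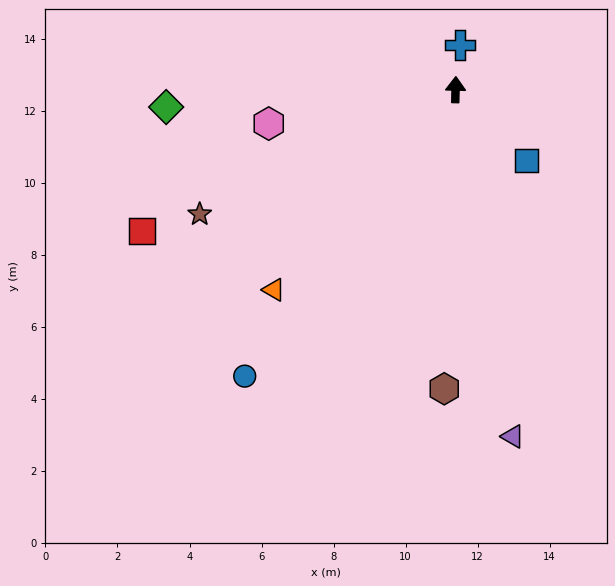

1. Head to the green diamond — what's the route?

turn left 95°, forward 8.0 m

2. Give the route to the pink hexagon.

turn left 102°, forward 5.3 m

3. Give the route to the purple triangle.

turn right 169°, forward 9.8 m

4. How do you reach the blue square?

turn right 134°, forward 2.8 m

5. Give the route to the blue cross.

turn right 4°, forward 1.2 m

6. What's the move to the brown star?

turn left 117°, forward 7.9 m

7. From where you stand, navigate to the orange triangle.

turn left 139°, forward 7.5 m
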